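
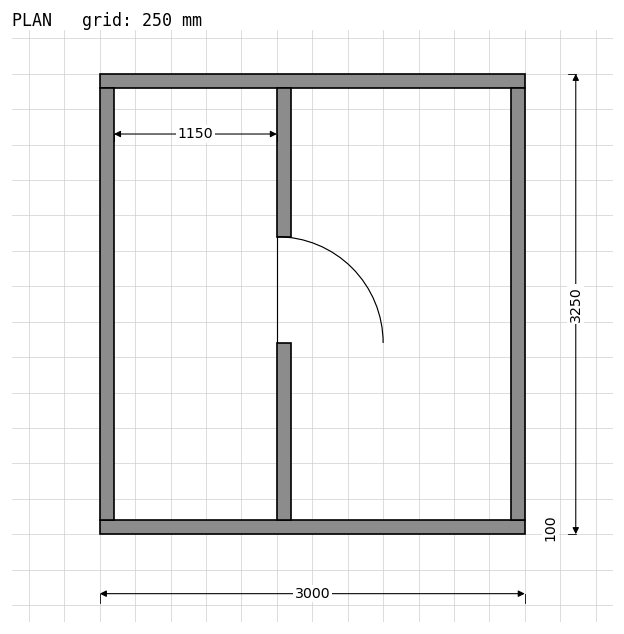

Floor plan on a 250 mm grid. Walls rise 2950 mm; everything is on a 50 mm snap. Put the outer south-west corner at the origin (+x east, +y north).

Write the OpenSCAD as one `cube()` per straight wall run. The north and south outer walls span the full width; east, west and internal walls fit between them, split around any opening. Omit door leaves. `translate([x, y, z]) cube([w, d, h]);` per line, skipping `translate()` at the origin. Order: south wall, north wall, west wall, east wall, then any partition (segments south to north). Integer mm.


cube([3000, 100, 2950]);
translate([0, 3150, 0]) cube([3000, 100, 2950]);
translate([0, 100, 0]) cube([100, 3050, 2950]);
translate([2900, 100, 0]) cube([100, 3050, 2950]);
translate([1250, 100, 0]) cube([100, 1250, 2950]);
translate([1250, 2100, 0]) cube([100, 1050, 2950]);


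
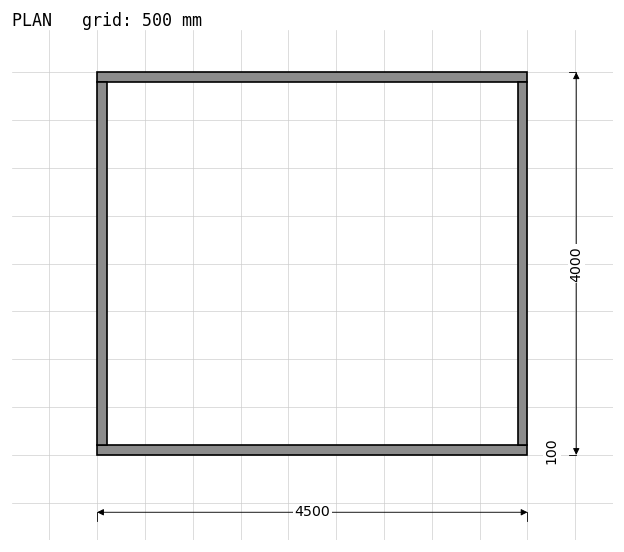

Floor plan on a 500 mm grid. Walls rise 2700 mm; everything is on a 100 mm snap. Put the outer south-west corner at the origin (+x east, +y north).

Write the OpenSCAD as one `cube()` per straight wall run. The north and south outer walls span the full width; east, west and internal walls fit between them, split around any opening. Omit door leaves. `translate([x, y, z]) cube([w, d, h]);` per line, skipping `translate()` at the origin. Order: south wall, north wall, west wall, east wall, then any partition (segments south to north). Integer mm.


cube([4500, 100, 2700]);
translate([0, 3900, 0]) cube([4500, 100, 2700]);
translate([0, 100, 0]) cube([100, 3800, 2700]);
translate([4400, 100, 0]) cube([100, 3800, 2700]);


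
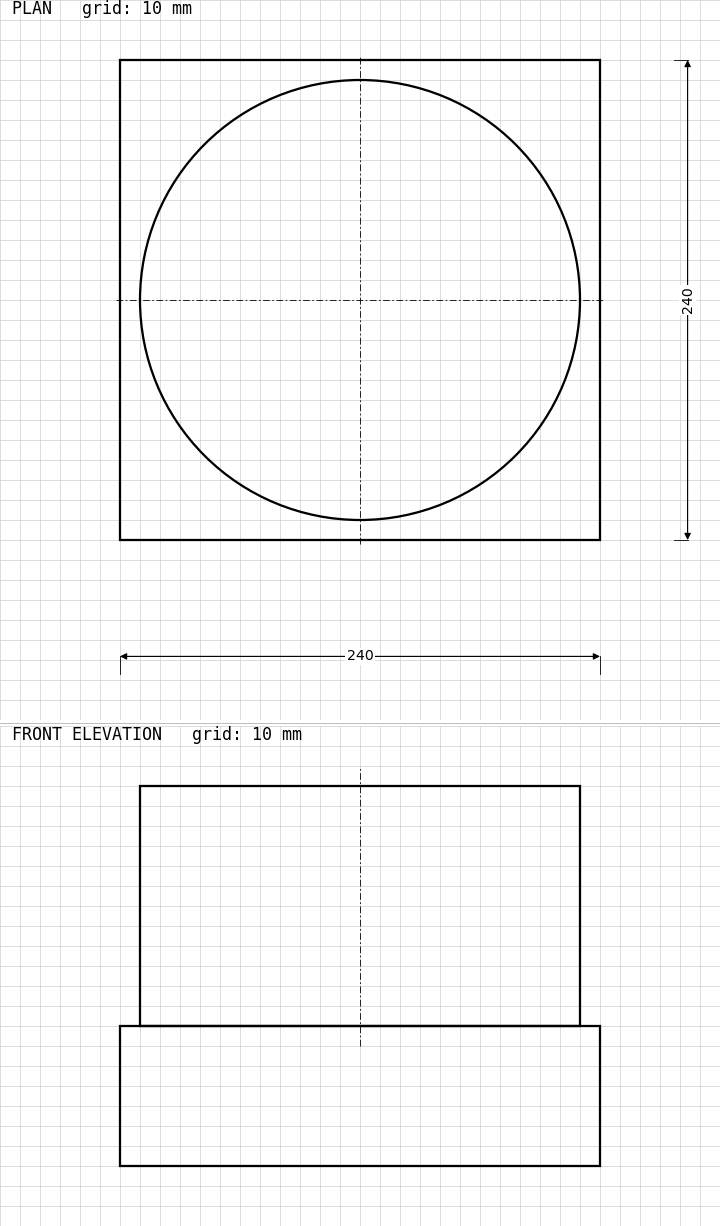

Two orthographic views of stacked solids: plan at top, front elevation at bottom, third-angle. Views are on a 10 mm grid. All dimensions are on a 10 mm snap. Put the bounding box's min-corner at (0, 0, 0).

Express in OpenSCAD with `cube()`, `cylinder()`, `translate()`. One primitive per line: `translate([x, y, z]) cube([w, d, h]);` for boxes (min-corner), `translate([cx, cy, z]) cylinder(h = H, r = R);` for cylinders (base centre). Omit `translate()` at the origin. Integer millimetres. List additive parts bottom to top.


cube([240, 240, 70]);
translate([120, 120, 70]) cylinder(h = 120, r = 110);


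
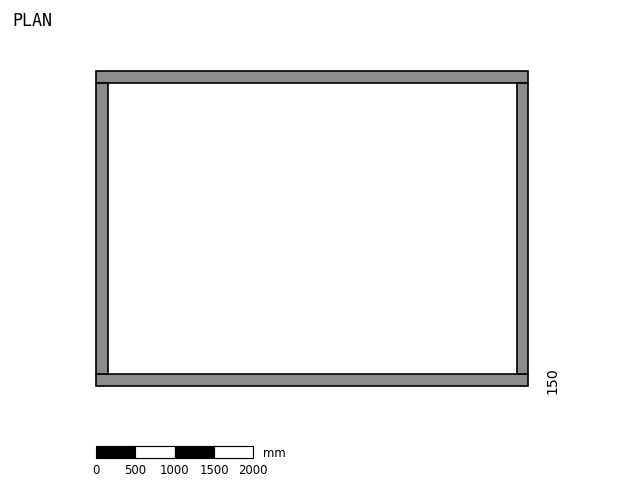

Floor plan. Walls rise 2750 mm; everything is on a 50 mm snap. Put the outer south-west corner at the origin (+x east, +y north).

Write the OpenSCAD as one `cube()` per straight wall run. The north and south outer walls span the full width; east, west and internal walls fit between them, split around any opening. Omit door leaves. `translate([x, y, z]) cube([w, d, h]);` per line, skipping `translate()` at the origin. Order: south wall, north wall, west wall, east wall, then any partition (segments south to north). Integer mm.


cube([5500, 150, 2750]);
translate([0, 3850, 0]) cube([5500, 150, 2750]);
translate([0, 150, 0]) cube([150, 3700, 2750]);
translate([5350, 150, 0]) cube([150, 3700, 2750]);


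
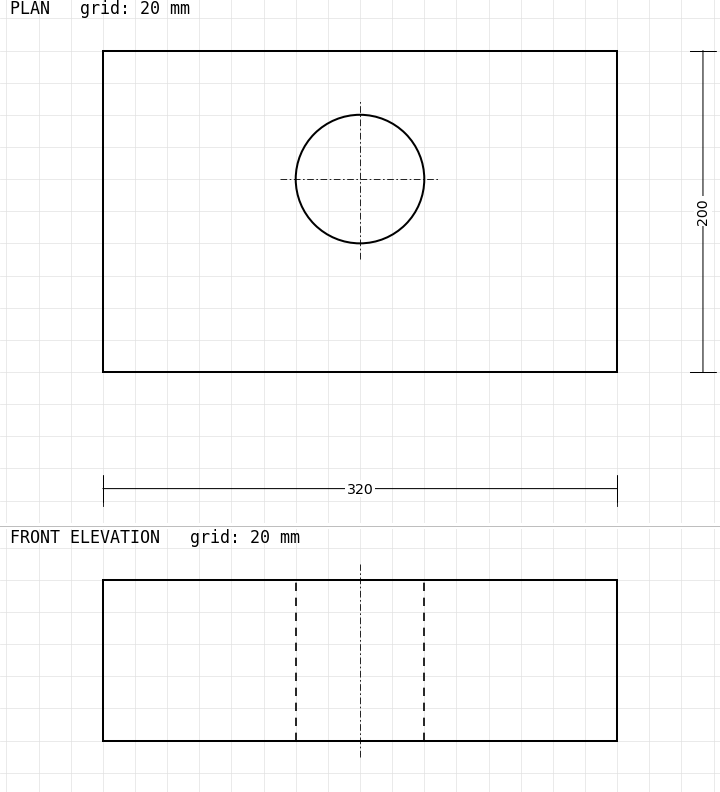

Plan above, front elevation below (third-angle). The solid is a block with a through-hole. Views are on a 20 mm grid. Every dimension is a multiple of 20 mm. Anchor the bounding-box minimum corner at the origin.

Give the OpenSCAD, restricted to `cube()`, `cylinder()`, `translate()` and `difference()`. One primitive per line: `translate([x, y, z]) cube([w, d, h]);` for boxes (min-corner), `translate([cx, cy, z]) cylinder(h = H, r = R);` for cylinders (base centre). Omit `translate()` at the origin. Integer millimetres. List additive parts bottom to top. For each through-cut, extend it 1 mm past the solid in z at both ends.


difference() {
  cube([320, 200, 100]);
  translate([160, 120, -1]) cylinder(h = 102, r = 40);
}


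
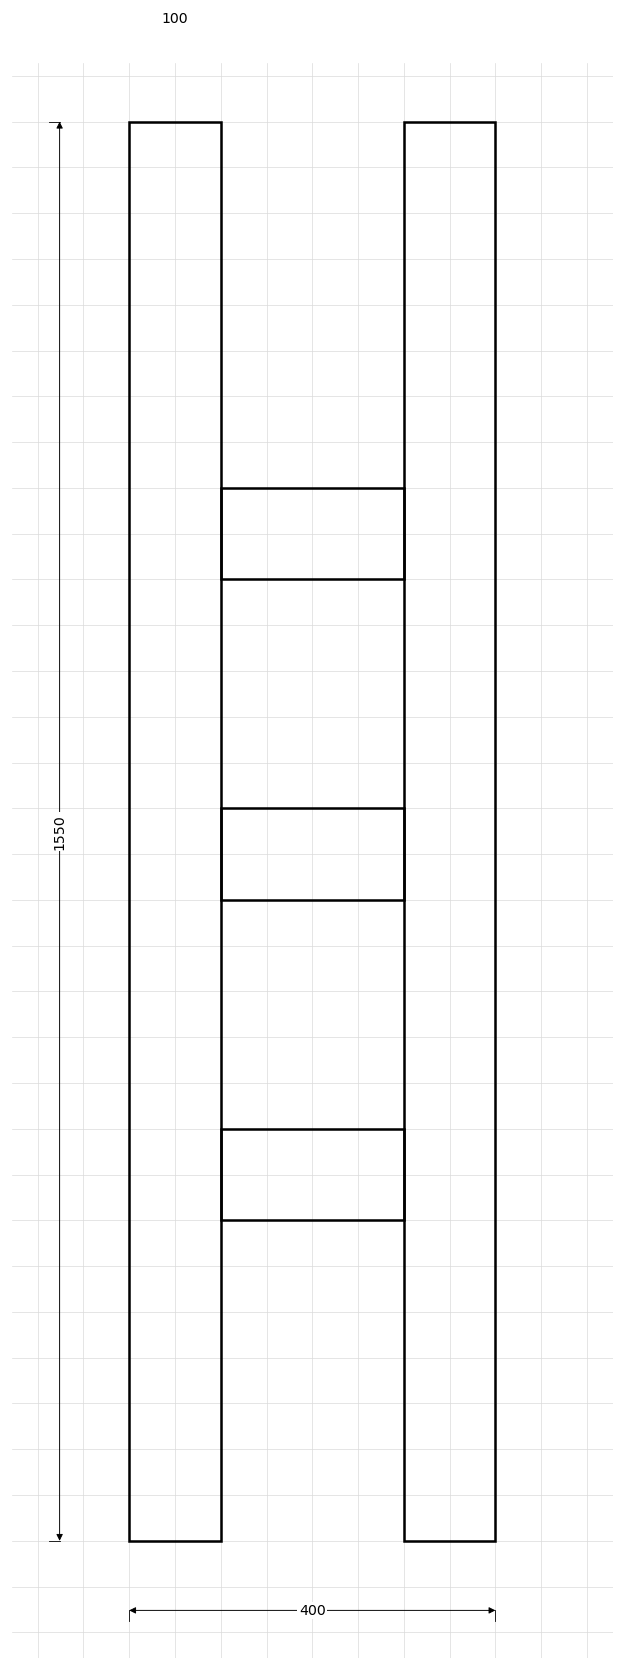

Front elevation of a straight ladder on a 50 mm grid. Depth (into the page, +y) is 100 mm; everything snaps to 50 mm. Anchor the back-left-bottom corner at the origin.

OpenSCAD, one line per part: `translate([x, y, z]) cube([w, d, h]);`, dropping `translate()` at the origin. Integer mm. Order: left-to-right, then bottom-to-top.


cube([100, 100, 1550]);
translate([100, 0, 350]) cube([200, 100, 100]);
translate([100, 0, 700]) cube([200, 100, 100]);
translate([100, 0, 1050]) cube([200, 100, 100]);
translate([300, 0, 0]) cube([100, 100, 1550]);


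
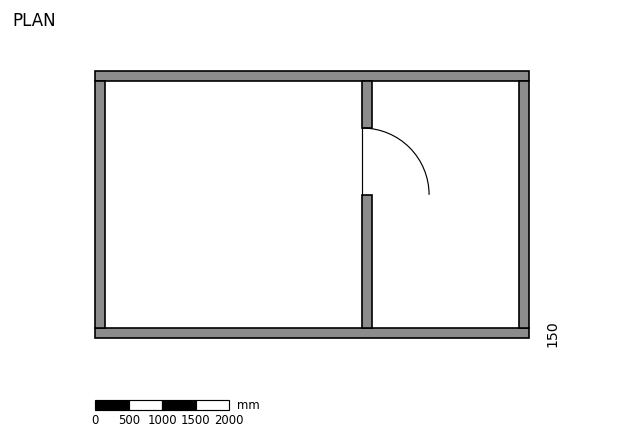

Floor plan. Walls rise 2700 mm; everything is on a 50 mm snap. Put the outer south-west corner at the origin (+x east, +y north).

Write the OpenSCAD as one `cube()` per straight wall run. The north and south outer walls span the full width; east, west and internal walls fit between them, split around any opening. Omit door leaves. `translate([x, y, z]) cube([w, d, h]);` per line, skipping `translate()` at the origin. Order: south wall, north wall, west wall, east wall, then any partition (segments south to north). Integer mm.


cube([6500, 150, 2700]);
translate([0, 3850, 0]) cube([6500, 150, 2700]);
translate([0, 150, 0]) cube([150, 3700, 2700]);
translate([6350, 150, 0]) cube([150, 3700, 2700]);
translate([4000, 150, 0]) cube([150, 2000, 2700]);
translate([4000, 3150, 0]) cube([150, 700, 2700]);


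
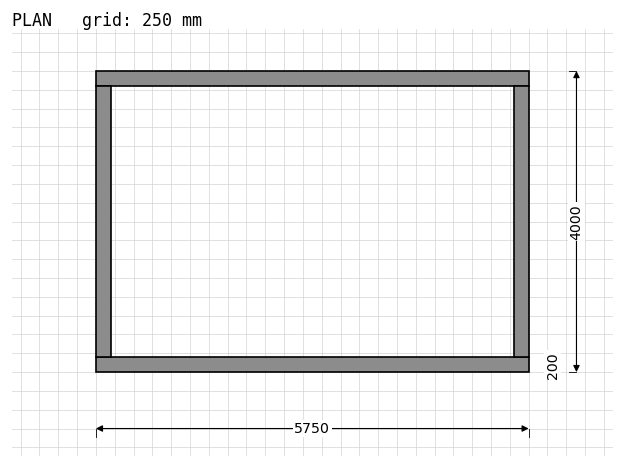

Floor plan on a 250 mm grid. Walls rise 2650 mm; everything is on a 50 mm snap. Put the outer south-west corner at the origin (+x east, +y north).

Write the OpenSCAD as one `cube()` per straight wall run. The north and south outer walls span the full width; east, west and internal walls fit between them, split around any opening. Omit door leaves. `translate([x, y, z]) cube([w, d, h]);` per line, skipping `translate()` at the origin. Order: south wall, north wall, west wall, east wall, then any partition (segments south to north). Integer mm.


cube([5750, 200, 2650]);
translate([0, 3800, 0]) cube([5750, 200, 2650]);
translate([0, 200, 0]) cube([200, 3600, 2650]);
translate([5550, 200, 0]) cube([200, 3600, 2650]);


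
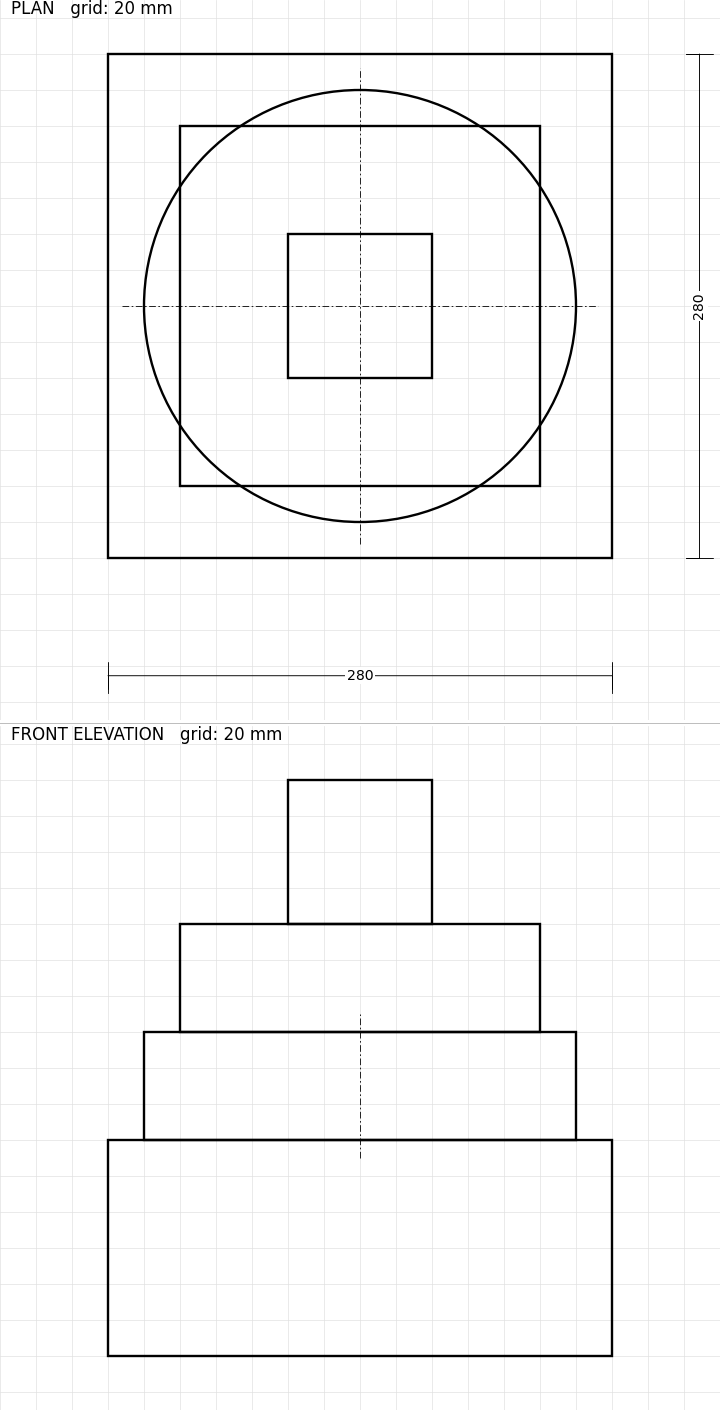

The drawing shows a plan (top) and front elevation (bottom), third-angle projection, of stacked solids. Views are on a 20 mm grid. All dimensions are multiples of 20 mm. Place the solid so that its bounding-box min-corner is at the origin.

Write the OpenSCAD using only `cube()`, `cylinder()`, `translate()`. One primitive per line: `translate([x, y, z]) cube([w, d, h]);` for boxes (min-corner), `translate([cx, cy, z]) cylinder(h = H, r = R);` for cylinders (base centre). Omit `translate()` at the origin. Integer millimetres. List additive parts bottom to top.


cube([280, 280, 120]);
translate([140, 140, 120]) cylinder(h = 60, r = 120);
translate([40, 40, 180]) cube([200, 200, 60]);
translate([100, 100, 240]) cube([80, 80, 80]);


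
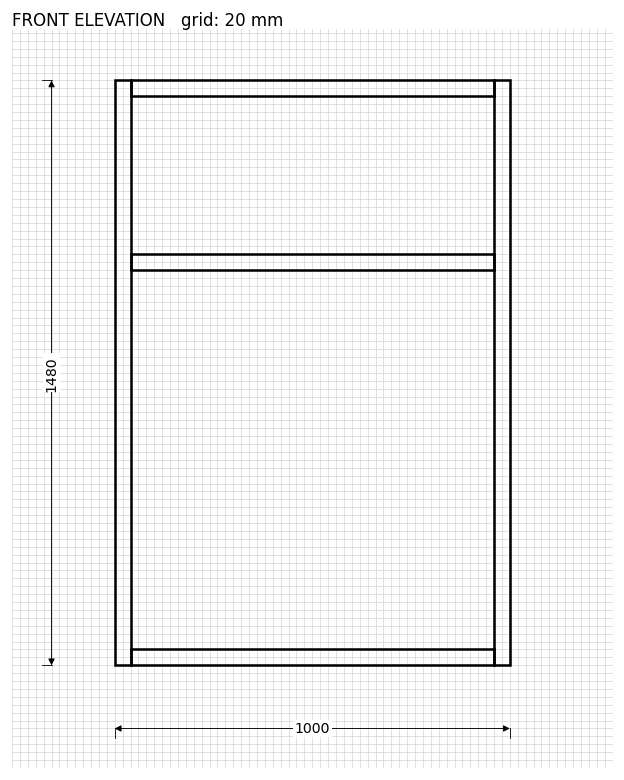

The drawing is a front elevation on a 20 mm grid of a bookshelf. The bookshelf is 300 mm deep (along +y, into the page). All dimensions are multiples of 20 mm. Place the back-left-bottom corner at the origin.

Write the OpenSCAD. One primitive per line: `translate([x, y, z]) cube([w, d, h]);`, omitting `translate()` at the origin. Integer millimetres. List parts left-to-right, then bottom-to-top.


cube([40, 300, 1480]);
translate([40, 0, 0]) cube([920, 300, 40]);
translate([40, 0, 1000]) cube([920, 300, 40]);
translate([40, 0, 1440]) cube([920, 300, 40]);
translate([960, 0, 0]) cube([40, 300, 1480]);


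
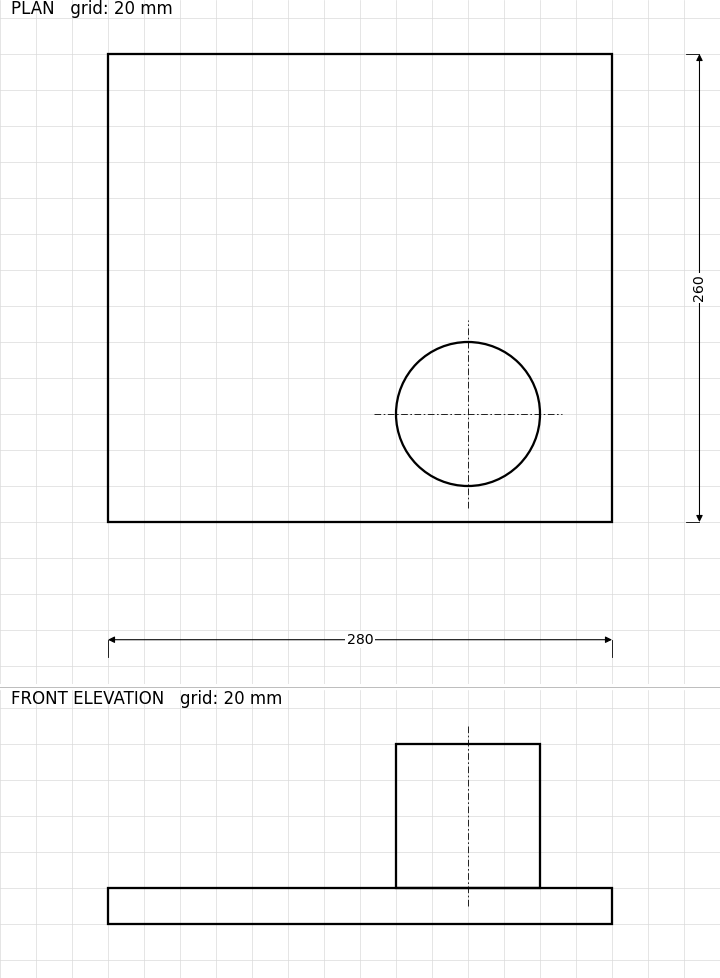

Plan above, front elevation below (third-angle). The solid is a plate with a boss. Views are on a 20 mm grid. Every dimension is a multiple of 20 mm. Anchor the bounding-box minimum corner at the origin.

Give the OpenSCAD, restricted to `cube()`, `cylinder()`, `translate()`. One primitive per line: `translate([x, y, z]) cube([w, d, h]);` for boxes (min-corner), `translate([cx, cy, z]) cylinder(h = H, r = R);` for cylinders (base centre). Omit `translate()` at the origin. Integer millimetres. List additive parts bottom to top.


cube([280, 260, 20]);
translate([200, 60, 20]) cylinder(h = 80, r = 40);


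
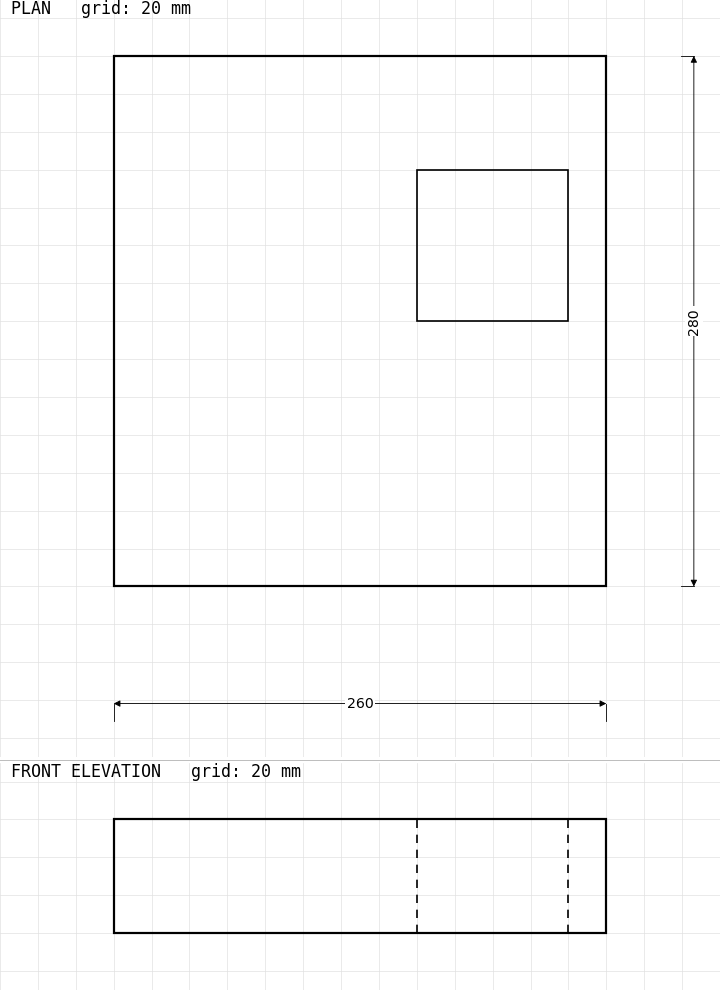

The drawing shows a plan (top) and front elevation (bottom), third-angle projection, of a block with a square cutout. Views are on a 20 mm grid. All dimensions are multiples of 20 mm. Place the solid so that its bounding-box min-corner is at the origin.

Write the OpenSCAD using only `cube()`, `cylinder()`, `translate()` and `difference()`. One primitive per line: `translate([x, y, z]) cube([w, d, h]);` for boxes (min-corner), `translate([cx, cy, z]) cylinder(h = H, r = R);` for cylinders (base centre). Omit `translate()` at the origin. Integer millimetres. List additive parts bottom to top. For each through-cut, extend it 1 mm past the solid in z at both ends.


difference() {
  cube([260, 280, 60]);
  translate([160, 140, -1]) cube([80, 80, 62]);
}


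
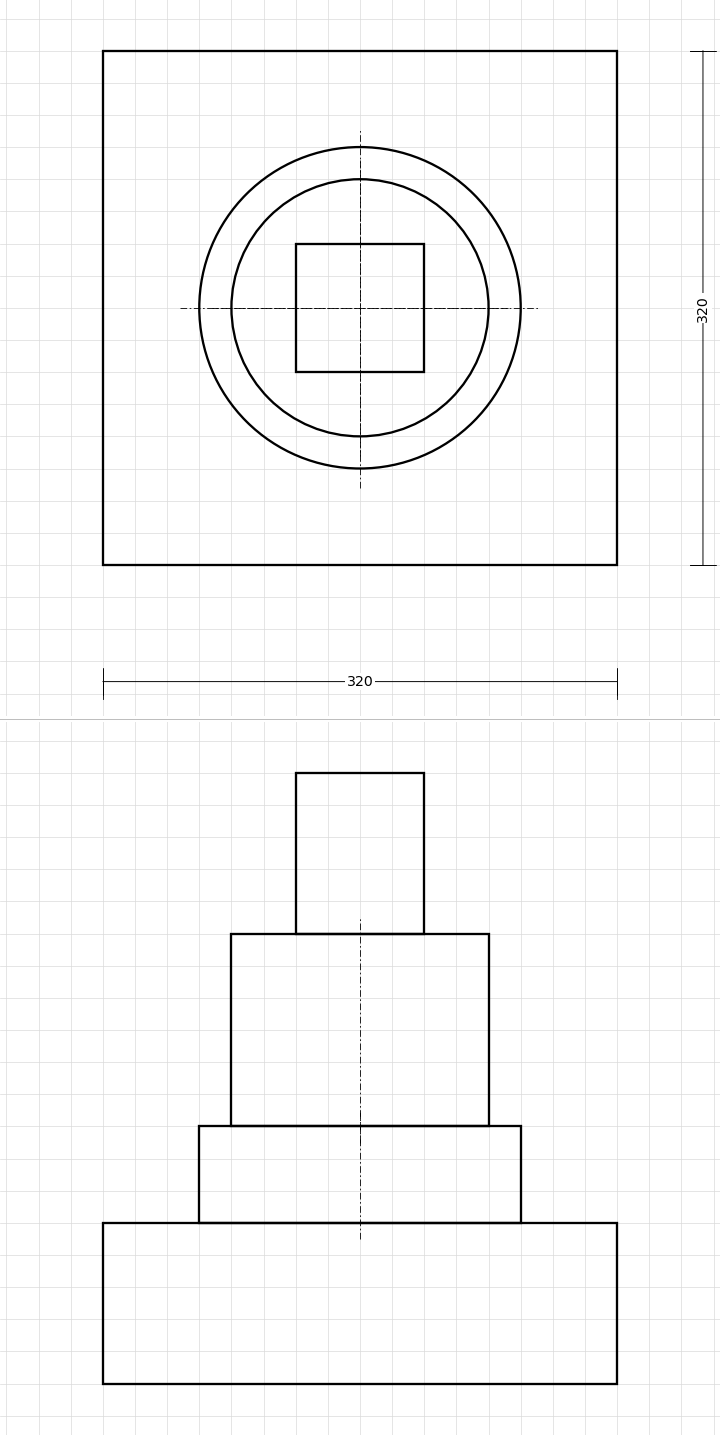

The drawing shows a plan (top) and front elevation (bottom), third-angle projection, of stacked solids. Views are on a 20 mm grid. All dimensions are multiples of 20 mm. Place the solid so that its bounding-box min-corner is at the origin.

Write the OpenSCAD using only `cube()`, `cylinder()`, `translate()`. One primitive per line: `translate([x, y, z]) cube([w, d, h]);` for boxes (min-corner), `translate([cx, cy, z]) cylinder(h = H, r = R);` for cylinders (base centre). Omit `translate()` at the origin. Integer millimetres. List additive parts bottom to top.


cube([320, 320, 100]);
translate([160, 160, 100]) cylinder(h = 60, r = 100);
translate([160, 160, 160]) cylinder(h = 120, r = 80);
translate([120, 120, 280]) cube([80, 80, 100]);


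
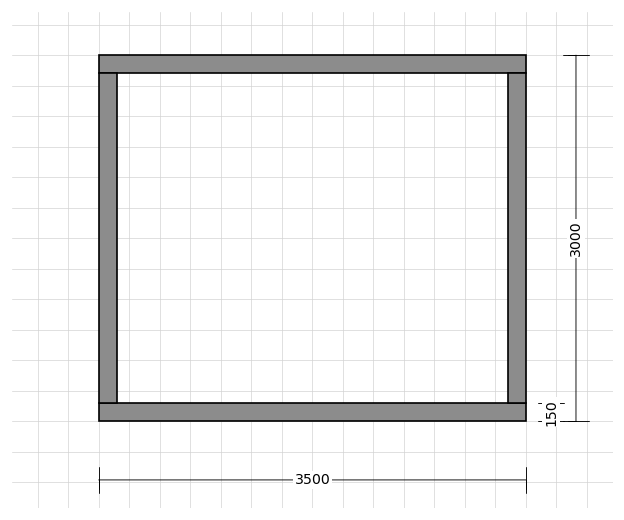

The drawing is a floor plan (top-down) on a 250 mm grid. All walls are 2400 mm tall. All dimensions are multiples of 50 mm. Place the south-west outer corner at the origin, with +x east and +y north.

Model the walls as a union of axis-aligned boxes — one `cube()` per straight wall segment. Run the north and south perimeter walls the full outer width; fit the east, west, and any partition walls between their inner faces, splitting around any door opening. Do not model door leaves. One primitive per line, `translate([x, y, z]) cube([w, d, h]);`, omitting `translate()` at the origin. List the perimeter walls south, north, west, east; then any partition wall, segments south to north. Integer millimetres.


cube([3500, 150, 2400]);
translate([0, 2850, 0]) cube([3500, 150, 2400]);
translate([0, 150, 0]) cube([150, 2700, 2400]);
translate([3350, 150, 0]) cube([150, 2700, 2400]);


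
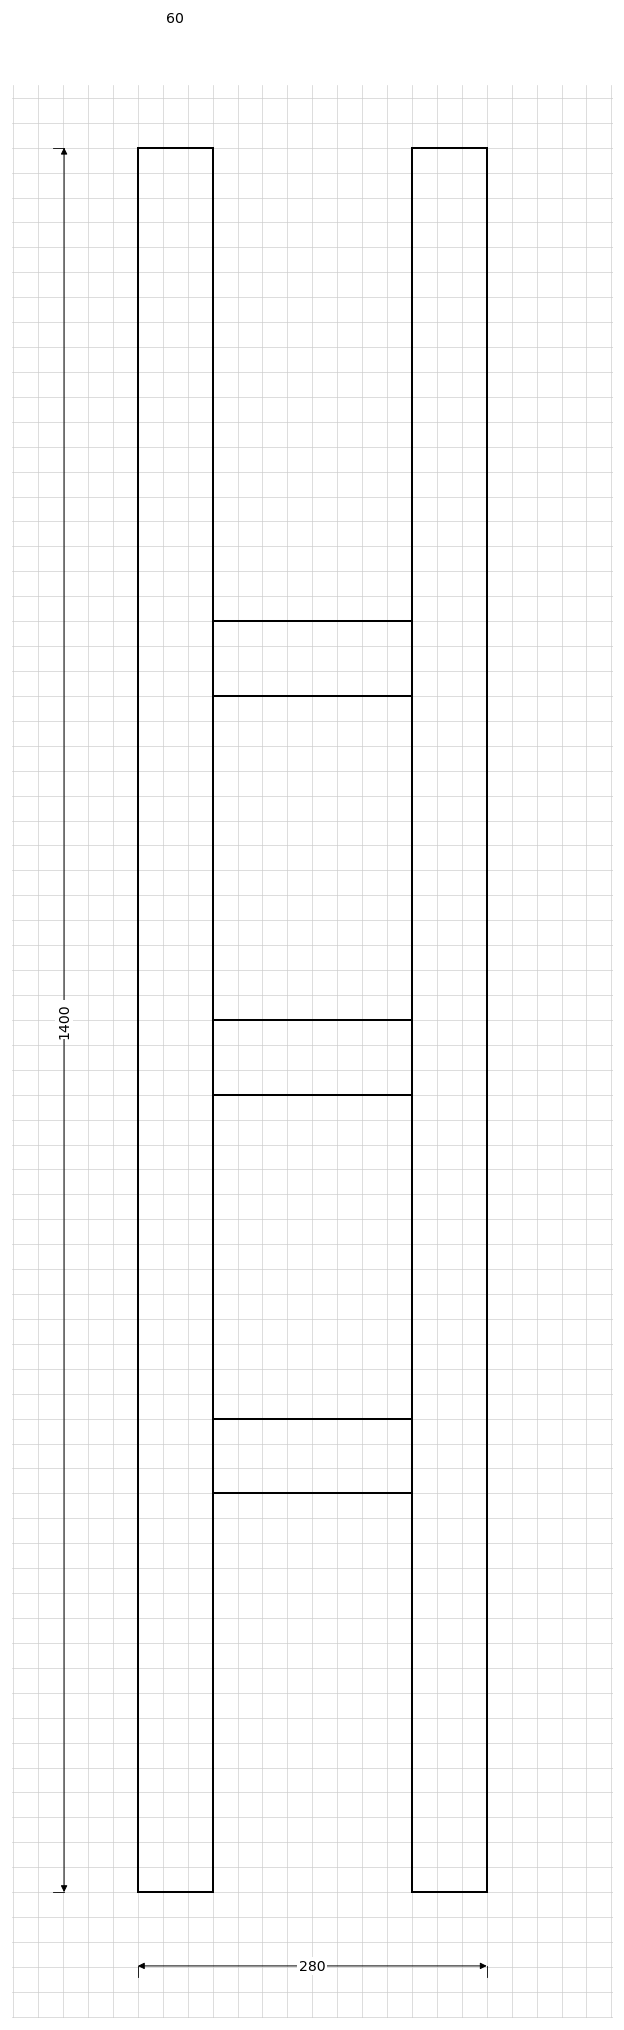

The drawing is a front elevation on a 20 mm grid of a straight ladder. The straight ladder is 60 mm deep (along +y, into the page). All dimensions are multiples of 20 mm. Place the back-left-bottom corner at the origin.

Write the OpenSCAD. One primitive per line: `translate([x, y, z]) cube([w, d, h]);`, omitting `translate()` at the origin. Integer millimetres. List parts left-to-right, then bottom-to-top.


cube([60, 60, 1400]);
translate([60, 0, 320]) cube([160, 60, 60]);
translate([60, 0, 640]) cube([160, 60, 60]);
translate([60, 0, 960]) cube([160, 60, 60]);
translate([220, 0, 0]) cube([60, 60, 1400]);


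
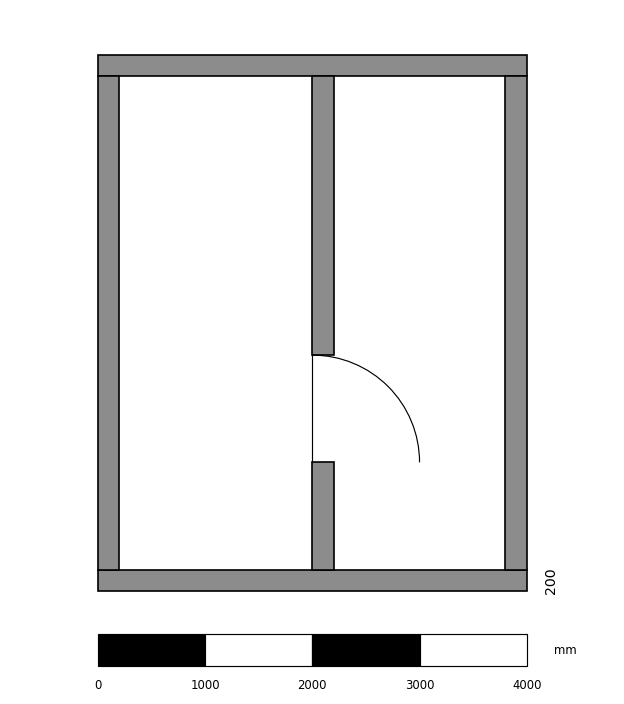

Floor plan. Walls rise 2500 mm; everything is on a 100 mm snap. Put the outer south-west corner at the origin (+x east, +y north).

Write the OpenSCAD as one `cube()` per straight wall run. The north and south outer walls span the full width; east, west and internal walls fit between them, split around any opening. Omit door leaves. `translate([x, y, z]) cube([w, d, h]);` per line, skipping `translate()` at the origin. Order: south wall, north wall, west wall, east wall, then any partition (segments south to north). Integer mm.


cube([4000, 200, 2500]);
translate([0, 4800, 0]) cube([4000, 200, 2500]);
translate([0, 200, 0]) cube([200, 4600, 2500]);
translate([3800, 200, 0]) cube([200, 4600, 2500]);
translate([2000, 200, 0]) cube([200, 1000, 2500]);
translate([2000, 2200, 0]) cube([200, 2600, 2500]);


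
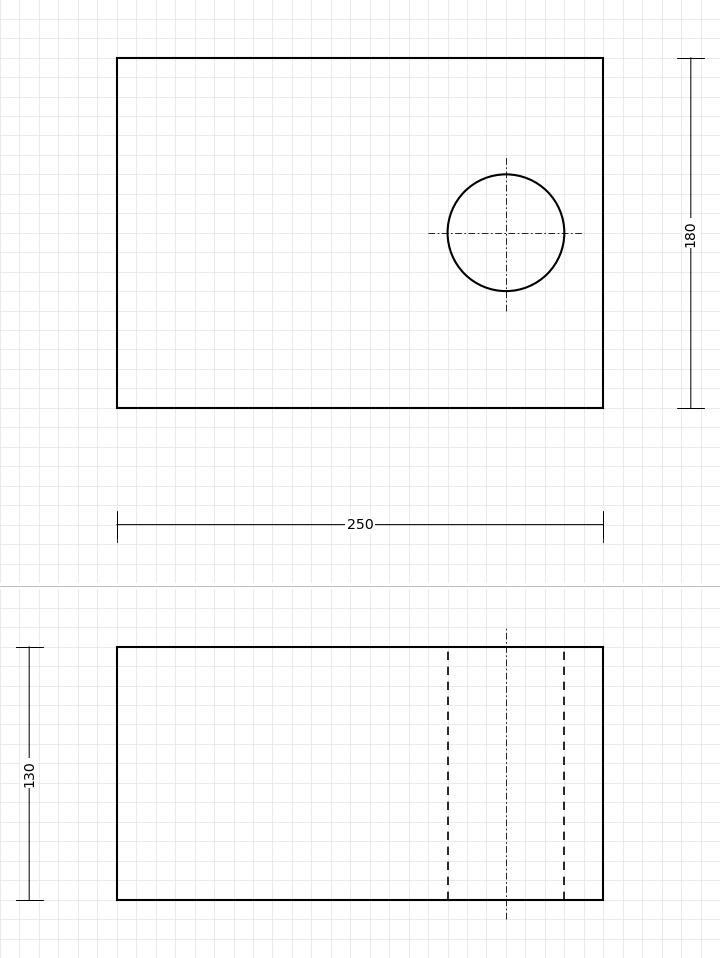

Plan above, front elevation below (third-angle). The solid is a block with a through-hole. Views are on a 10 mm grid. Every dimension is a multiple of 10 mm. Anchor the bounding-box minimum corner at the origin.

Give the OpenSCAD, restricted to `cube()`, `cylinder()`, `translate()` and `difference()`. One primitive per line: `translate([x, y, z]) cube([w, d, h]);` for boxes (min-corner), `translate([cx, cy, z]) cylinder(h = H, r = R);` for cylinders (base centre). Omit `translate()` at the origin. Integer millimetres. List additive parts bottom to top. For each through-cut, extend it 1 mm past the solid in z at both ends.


difference() {
  cube([250, 180, 130]);
  translate([200, 90, -1]) cylinder(h = 132, r = 30);
}


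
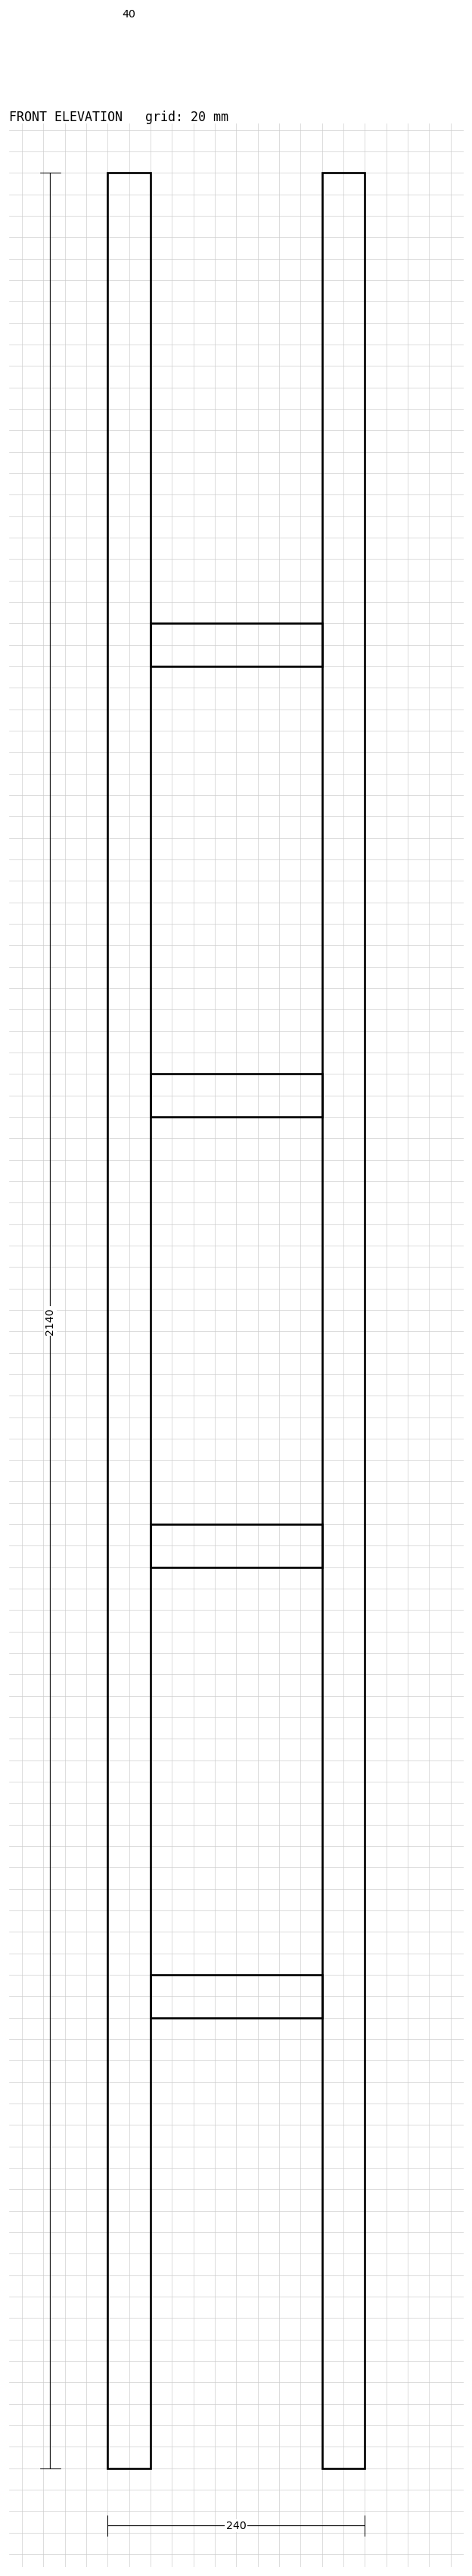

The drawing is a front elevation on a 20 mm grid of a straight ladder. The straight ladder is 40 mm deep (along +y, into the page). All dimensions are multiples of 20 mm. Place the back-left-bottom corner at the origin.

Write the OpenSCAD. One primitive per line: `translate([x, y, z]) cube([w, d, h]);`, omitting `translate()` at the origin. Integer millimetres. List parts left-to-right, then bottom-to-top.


cube([40, 40, 2140]);
translate([40, 0, 420]) cube([160, 40, 40]);
translate([40, 0, 840]) cube([160, 40, 40]);
translate([40, 0, 1260]) cube([160, 40, 40]);
translate([40, 0, 1680]) cube([160, 40, 40]);
translate([200, 0, 0]) cube([40, 40, 2140]);


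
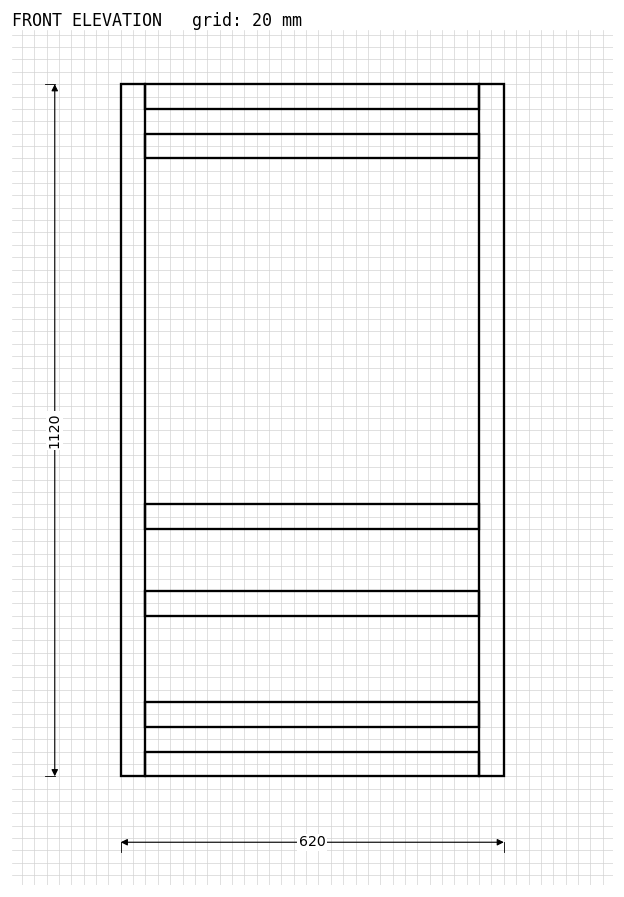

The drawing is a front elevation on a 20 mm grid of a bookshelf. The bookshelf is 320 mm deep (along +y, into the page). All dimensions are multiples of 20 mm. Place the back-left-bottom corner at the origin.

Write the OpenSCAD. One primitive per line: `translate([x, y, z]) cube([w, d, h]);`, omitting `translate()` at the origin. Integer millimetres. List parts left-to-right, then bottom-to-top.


cube([40, 320, 1120]);
translate([40, 0, 0]) cube([540, 320, 40]);
translate([40, 0, 80]) cube([540, 320, 40]);
translate([40, 0, 260]) cube([540, 320, 40]);
translate([40, 0, 400]) cube([540, 320, 40]);
translate([40, 0, 1000]) cube([540, 320, 40]);
translate([40, 0, 1080]) cube([540, 320, 40]);
translate([580, 0, 0]) cube([40, 320, 1120]);


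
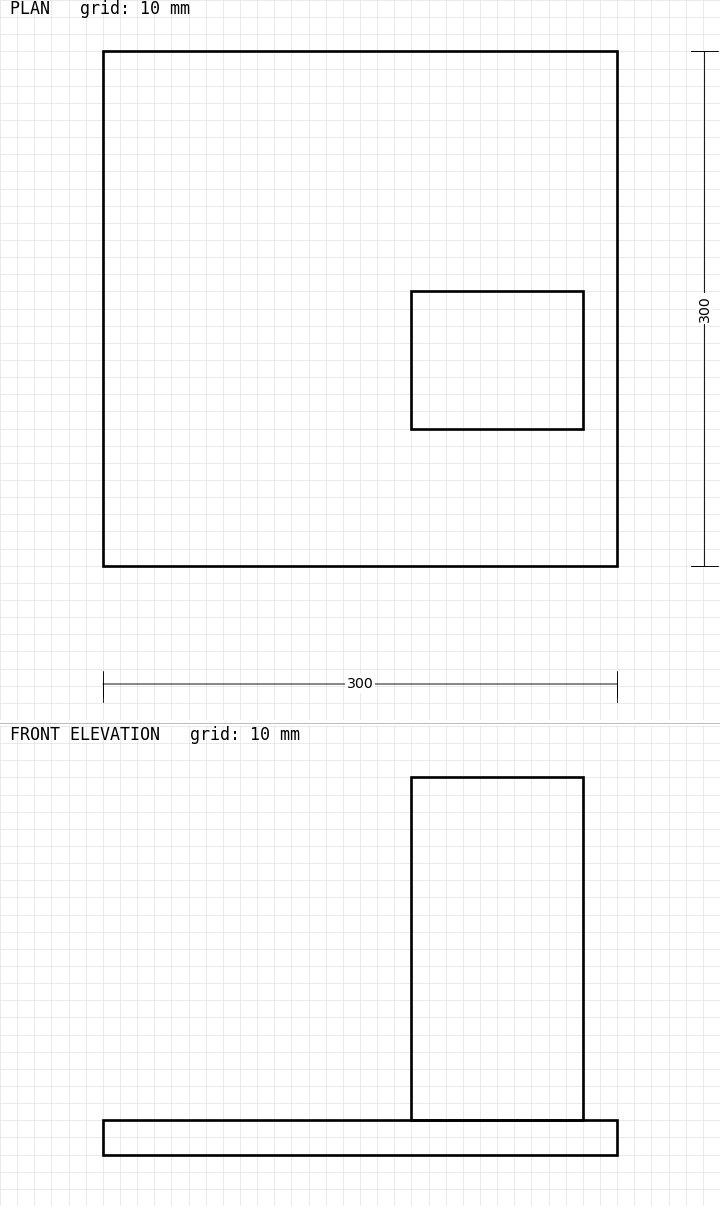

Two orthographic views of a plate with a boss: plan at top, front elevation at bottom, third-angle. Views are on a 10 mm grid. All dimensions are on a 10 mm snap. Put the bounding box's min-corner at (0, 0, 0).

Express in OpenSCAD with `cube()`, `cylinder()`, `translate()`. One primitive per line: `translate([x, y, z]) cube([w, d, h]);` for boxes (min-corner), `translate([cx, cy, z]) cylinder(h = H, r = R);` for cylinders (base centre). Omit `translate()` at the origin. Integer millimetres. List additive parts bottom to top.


cube([300, 300, 20]);
translate([180, 80, 20]) cube([100, 80, 200]);


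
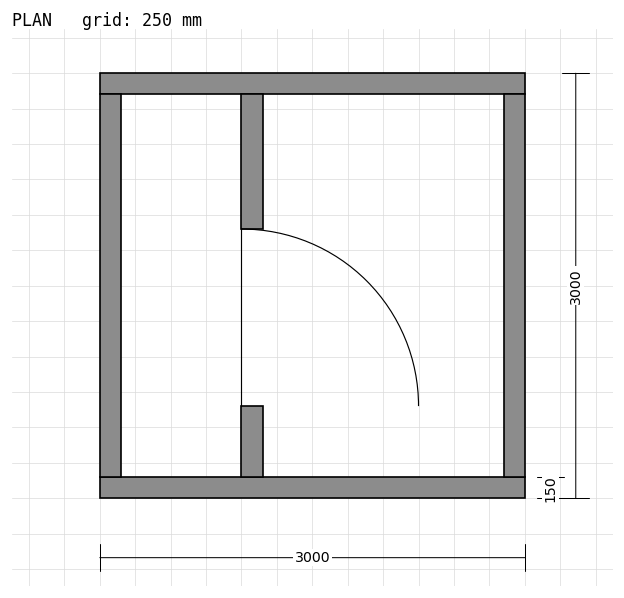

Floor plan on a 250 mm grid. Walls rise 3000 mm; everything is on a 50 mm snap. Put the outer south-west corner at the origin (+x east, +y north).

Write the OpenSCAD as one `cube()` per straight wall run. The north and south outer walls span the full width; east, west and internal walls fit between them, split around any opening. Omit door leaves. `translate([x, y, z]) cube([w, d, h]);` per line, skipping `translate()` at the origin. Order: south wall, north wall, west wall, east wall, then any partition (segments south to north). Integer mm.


cube([3000, 150, 3000]);
translate([0, 2850, 0]) cube([3000, 150, 3000]);
translate([0, 150, 0]) cube([150, 2700, 3000]);
translate([2850, 150, 0]) cube([150, 2700, 3000]);
translate([1000, 150, 0]) cube([150, 500, 3000]);
translate([1000, 1900, 0]) cube([150, 950, 3000]);


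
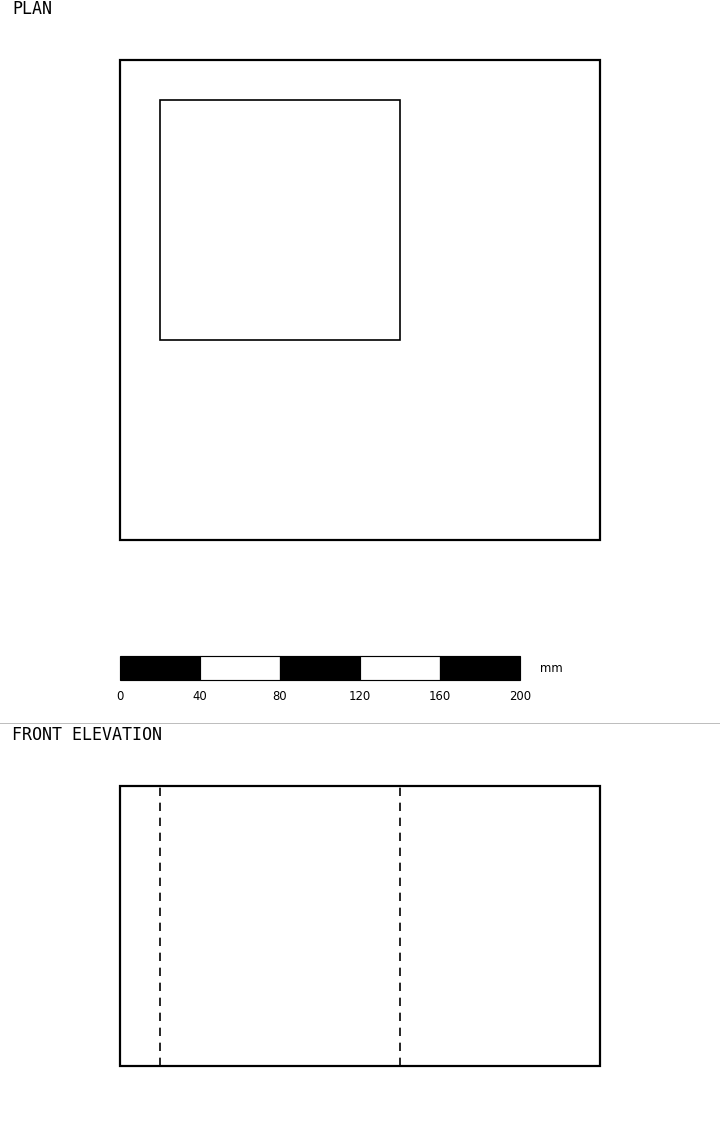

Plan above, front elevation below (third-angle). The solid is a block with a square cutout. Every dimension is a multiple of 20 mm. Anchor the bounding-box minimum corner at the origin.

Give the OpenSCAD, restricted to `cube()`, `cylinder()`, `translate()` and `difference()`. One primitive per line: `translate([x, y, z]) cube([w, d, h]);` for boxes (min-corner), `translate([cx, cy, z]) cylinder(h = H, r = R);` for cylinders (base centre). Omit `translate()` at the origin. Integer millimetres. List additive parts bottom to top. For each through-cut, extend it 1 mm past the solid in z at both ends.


difference() {
  cube([240, 240, 140]);
  translate([20, 100, -1]) cube([120, 120, 142]);
}


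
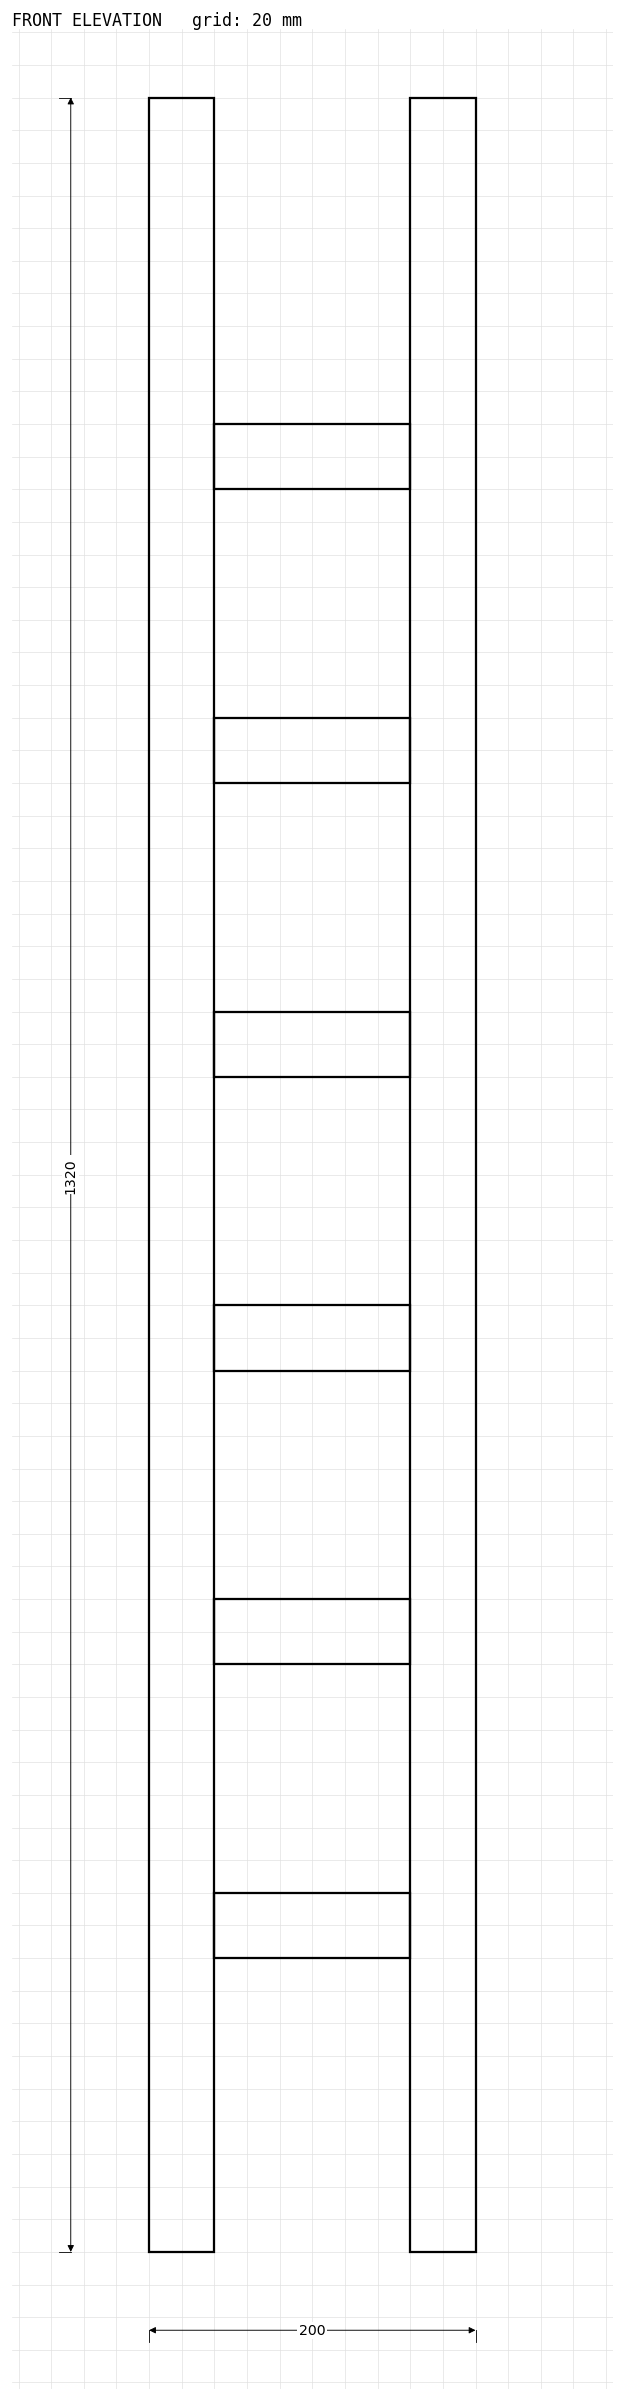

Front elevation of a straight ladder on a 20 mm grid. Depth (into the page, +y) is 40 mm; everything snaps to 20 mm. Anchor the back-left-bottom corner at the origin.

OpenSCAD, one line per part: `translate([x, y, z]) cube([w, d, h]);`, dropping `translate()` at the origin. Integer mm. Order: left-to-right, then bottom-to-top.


cube([40, 40, 1320]);
translate([40, 0, 180]) cube([120, 40, 40]);
translate([40, 0, 360]) cube([120, 40, 40]);
translate([40, 0, 540]) cube([120, 40, 40]);
translate([40, 0, 720]) cube([120, 40, 40]);
translate([40, 0, 900]) cube([120, 40, 40]);
translate([40, 0, 1080]) cube([120, 40, 40]);
translate([160, 0, 0]) cube([40, 40, 1320]);


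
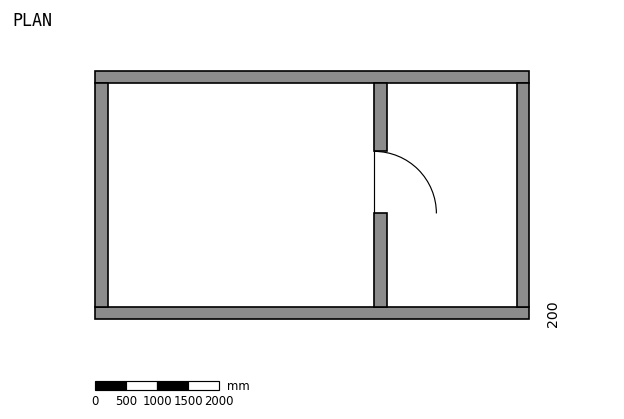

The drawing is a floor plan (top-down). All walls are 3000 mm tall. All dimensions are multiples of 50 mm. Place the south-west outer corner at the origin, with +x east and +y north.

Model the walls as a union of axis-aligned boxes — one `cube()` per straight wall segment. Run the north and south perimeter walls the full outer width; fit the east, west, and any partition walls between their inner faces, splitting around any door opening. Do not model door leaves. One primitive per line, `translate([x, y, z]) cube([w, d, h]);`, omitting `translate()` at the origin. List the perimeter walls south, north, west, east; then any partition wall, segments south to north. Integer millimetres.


cube([7000, 200, 3000]);
translate([0, 3800, 0]) cube([7000, 200, 3000]);
translate([0, 200, 0]) cube([200, 3600, 3000]);
translate([6800, 200, 0]) cube([200, 3600, 3000]);
translate([4500, 200, 0]) cube([200, 1500, 3000]);
translate([4500, 2700, 0]) cube([200, 1100, 3000]);


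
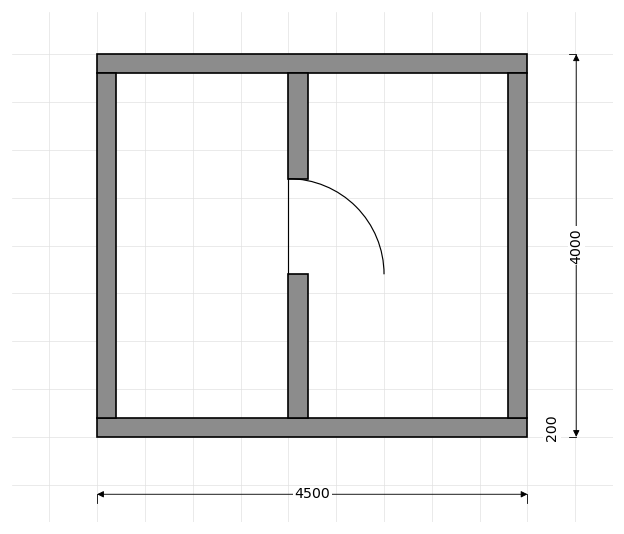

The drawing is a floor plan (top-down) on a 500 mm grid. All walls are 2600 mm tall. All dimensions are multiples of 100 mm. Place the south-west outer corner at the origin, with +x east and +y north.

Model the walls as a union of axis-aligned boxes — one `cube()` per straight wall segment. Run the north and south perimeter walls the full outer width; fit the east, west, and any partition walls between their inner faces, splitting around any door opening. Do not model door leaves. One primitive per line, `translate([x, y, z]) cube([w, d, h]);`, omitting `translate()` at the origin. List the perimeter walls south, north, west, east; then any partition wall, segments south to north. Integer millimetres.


cube([4500, 200, 2600]);
translate([0, 3800, 0]) cube([4500, 200, 2600]);
translate([0, 200, 0]) cube([200, 3600, 2600]);
translate([4300, 200, 0]) cube([200, 3600, 2600]);
translate([2000, 200, 0]) cube([200, 1500, 2600]);
translate([2000, 2700, 0]) cube([200, 1100, 2600]);


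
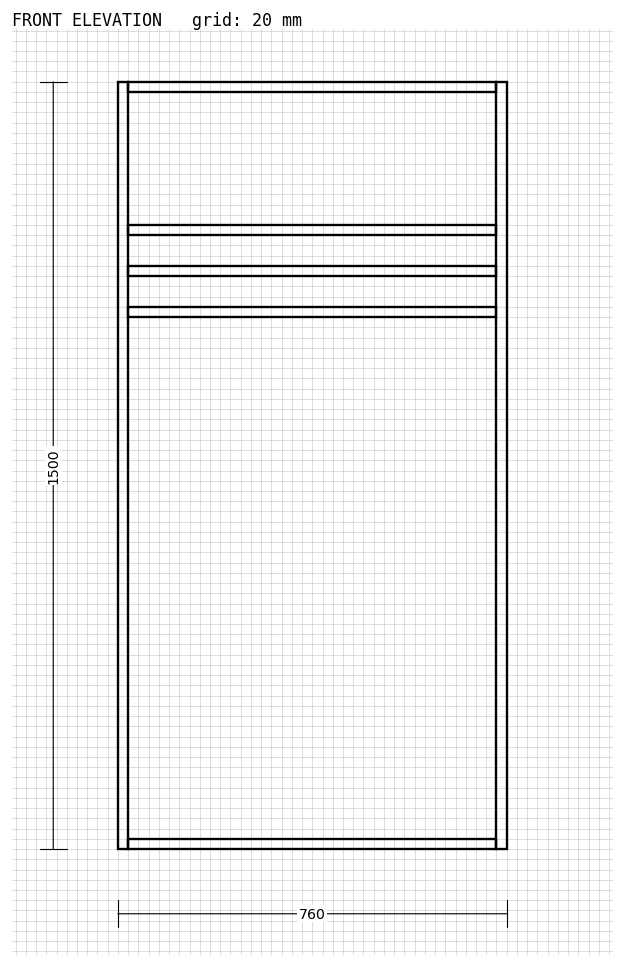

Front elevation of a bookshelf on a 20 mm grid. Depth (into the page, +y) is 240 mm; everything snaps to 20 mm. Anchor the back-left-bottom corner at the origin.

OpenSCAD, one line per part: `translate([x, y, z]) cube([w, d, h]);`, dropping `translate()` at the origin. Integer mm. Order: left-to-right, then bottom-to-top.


cube([20, 240, 1500]);
translate([20, 0, 0]) cube([720, 240, 20]);
translate([20, 0, 1040]) cube([720, 240, 20]);
translate([20, 0, 1120]) cube([720, 240, 20]);
translate([20, 0, 1200]) cube([720, 240, 20]);
translate([20, 0, 1480]) cube([720, 240, 20]);
translate([740, 0, 0]) cube([20, 240, 1500]);


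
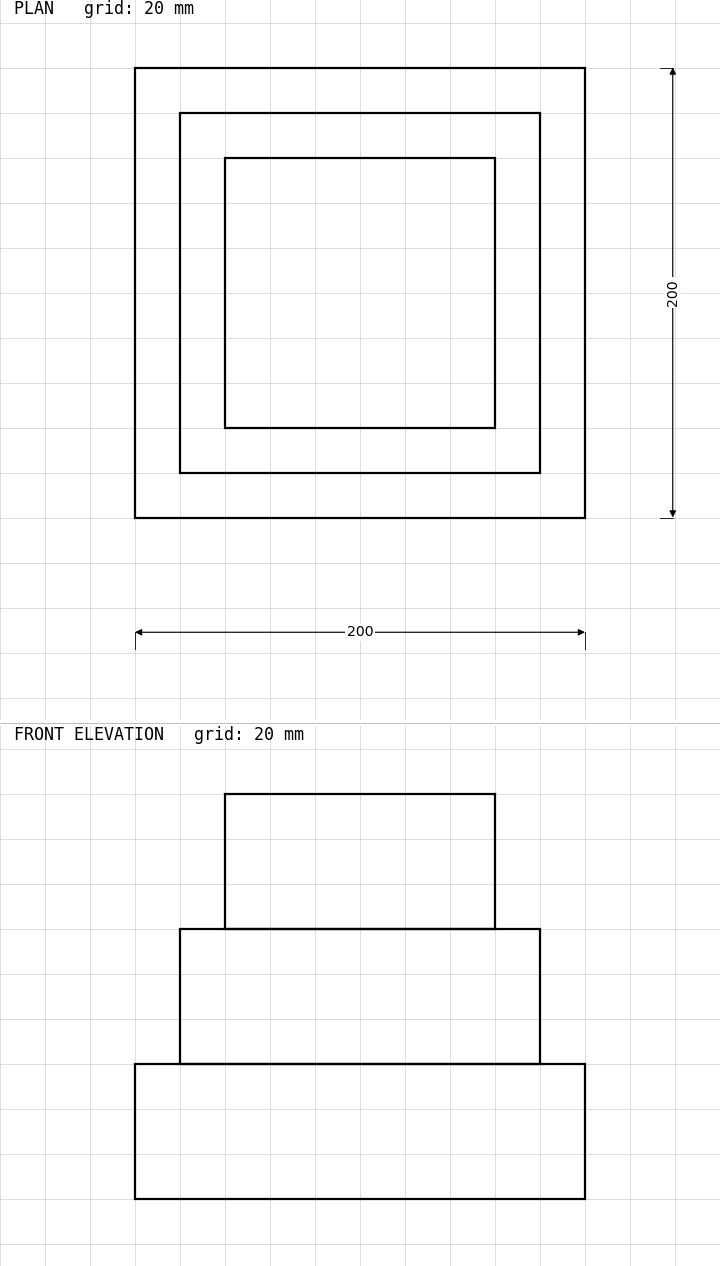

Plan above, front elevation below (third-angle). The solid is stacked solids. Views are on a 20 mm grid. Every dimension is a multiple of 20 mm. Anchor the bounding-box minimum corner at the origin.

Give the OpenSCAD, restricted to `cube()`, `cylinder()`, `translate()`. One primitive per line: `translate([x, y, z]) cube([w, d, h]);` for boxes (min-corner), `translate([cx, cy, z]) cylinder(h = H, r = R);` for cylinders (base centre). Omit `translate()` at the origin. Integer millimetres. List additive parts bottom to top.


cube([200, 200, 60]);
translate([20, 20, 60]) cube([160, 160, 60]);
translate([40, 40, 120]) cube([120, 120, 60]);


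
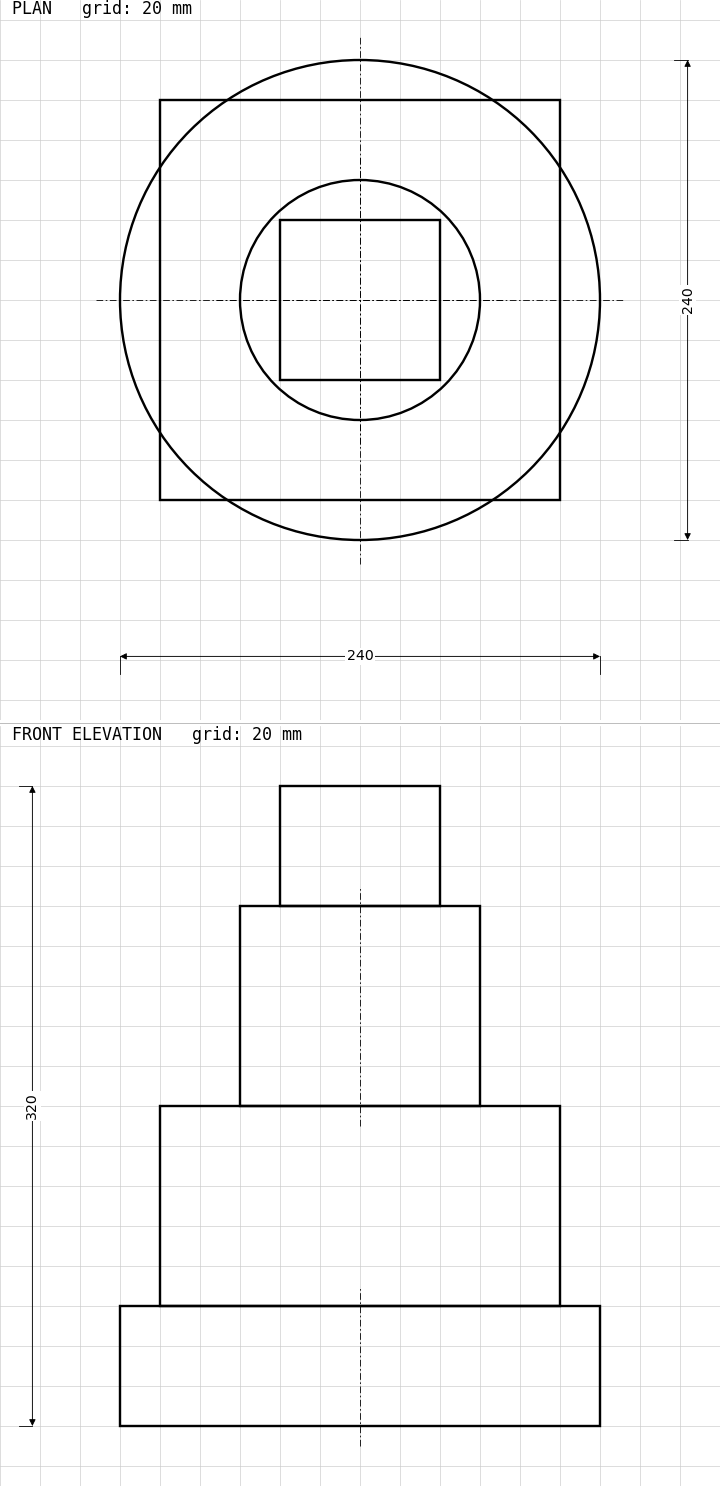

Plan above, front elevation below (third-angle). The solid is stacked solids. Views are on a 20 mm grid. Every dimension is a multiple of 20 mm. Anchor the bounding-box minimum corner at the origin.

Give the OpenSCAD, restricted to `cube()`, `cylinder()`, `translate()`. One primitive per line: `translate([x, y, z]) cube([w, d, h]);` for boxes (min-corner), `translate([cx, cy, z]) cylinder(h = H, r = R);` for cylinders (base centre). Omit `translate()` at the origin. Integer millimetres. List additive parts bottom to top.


translate([120, 120, 0]) cylinder(h = 60, r = 120);
translate([20, 20, 60]) cube([200, 200, 100]);
translate([120, 120, 160]) cylinder(h = 100, r = 60);
translate([80, 80, 260]) cube([80, 80, 60]);


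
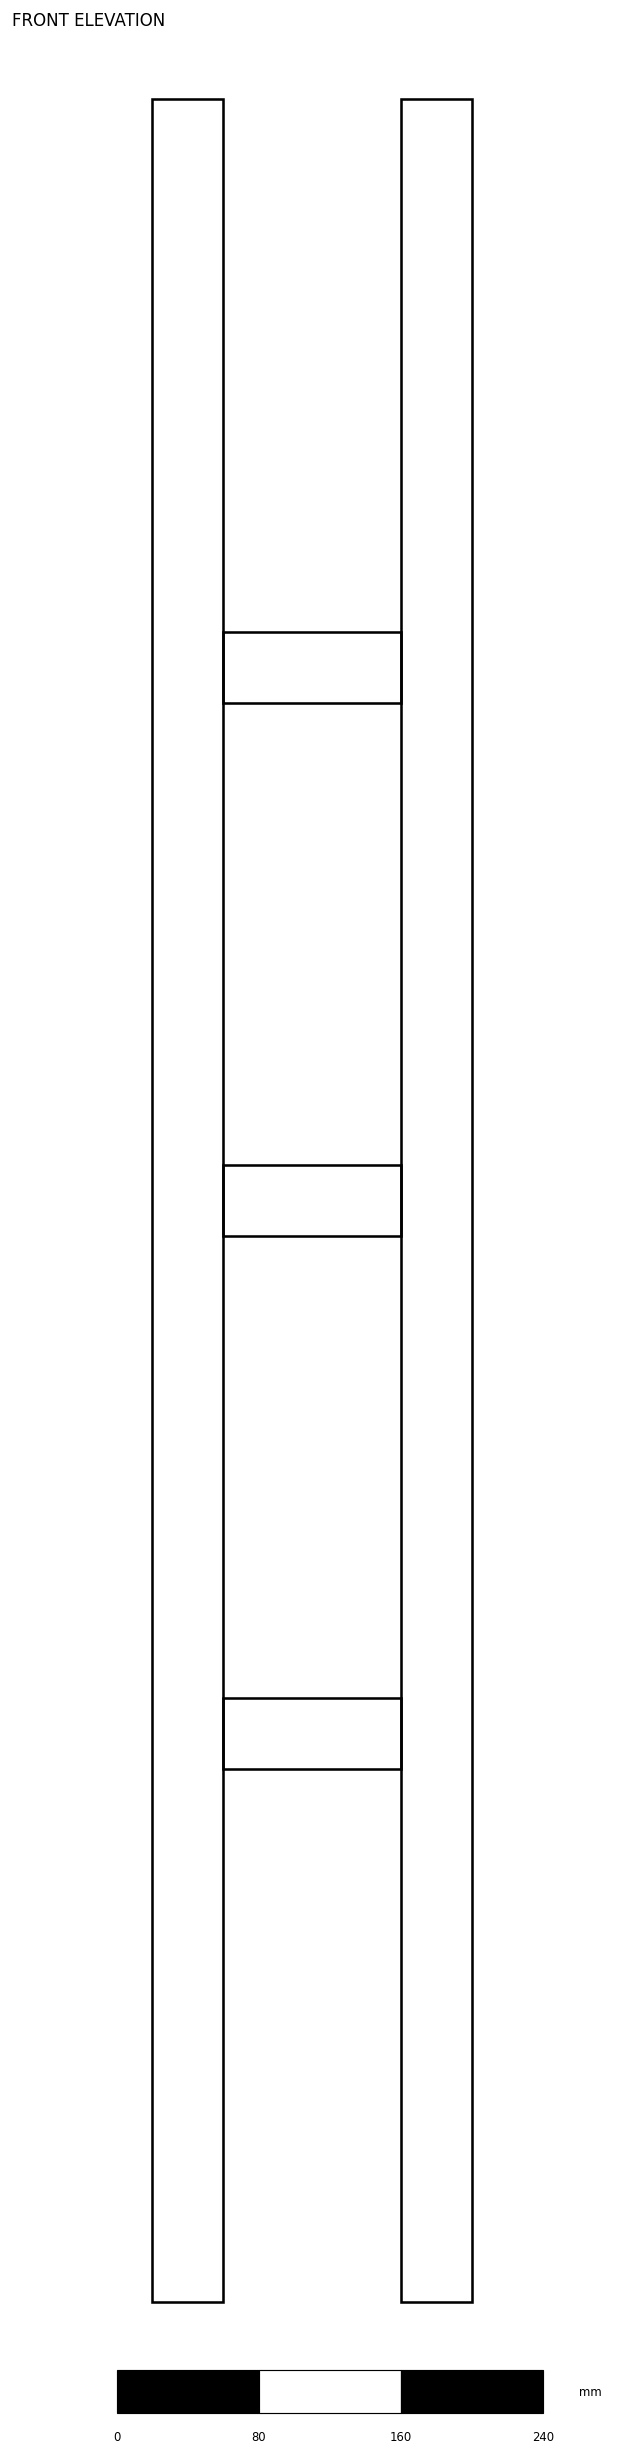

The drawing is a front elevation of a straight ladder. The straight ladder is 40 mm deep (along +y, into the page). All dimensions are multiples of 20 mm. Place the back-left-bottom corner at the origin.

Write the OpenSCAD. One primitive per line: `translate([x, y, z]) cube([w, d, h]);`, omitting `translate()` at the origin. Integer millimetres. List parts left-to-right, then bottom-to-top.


cube([40, 40, 1240]);
translate([40, 0, 300]) cube([100, 40, 40]);
translate([40, 0, 600]) cube([100, 40, 40]);
translate([40, 0, 900]) cube([100, 40, 40]);
translate([140, 0, 0]) cube([40, 40, 1240]);


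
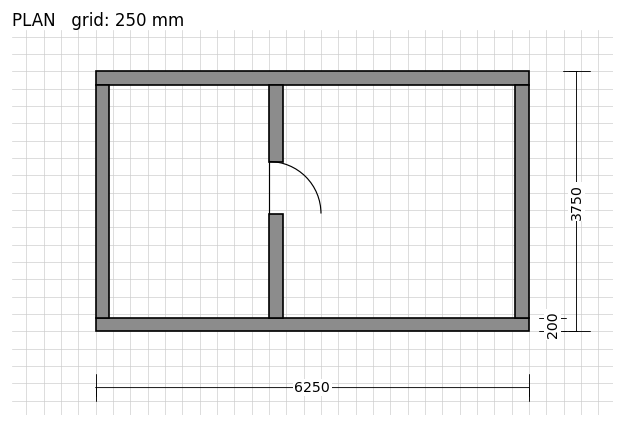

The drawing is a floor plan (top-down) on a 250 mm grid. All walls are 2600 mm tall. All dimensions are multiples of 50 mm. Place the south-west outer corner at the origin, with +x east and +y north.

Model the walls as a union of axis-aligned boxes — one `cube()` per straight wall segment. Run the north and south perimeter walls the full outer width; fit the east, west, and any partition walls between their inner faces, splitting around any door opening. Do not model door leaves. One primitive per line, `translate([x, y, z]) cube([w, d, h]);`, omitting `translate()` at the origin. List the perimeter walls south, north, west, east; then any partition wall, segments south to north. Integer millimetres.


cube([6250, 200, 2600]);
translate([0, 3550, 0]) cube([6250, 200, 2600]);
translate([0, 200, 0]) cube([200, 3350, 2600]);
translate([6050, 200, 0]) cube([200, 3350, 2600]);
translate([2500, 200, 0]) cube([200, 1500, 2600]);
translate([2500, 2450, 0]) cube([200, 1100, 2600]);


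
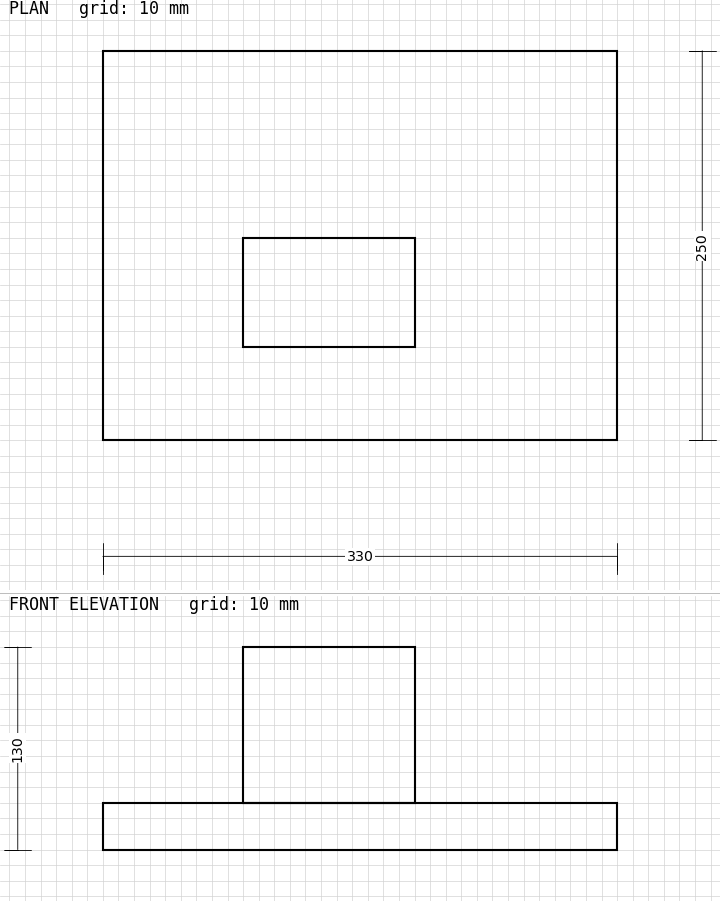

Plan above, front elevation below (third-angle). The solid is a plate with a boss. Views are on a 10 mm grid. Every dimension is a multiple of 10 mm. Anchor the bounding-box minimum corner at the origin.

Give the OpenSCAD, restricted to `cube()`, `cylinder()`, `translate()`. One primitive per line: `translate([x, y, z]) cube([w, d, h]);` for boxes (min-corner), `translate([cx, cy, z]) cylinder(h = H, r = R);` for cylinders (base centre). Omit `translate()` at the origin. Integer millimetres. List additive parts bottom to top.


cube([330, 250, 30]);
translate([90, 60, 30]) cube([110, 70, 100]);


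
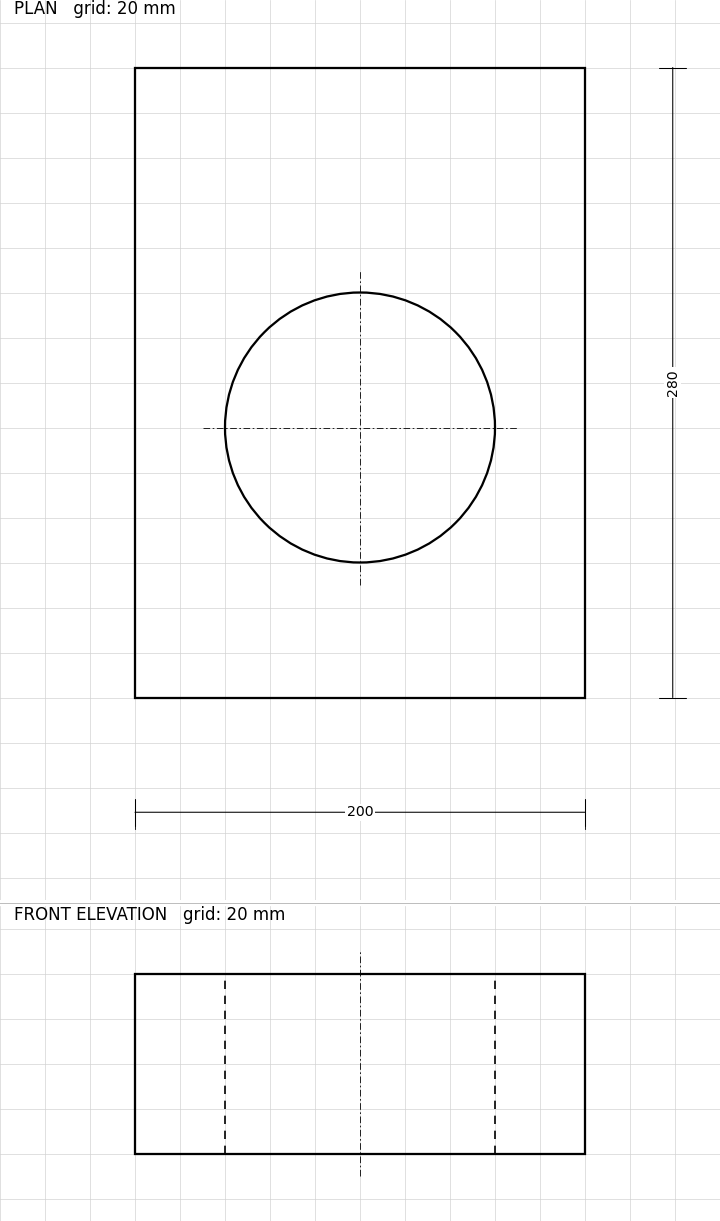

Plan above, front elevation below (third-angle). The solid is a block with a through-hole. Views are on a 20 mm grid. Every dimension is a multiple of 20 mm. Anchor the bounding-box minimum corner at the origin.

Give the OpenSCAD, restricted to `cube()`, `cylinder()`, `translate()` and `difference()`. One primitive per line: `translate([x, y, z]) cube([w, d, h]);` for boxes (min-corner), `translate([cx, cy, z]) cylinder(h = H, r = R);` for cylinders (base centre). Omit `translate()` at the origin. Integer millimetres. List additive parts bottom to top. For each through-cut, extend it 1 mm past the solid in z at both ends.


difference() {
  cube([200, 280, 80]);
  translate([100, 120, -1]) cylinder(h = 82, r = 60);
}
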